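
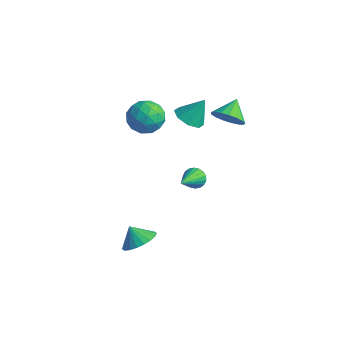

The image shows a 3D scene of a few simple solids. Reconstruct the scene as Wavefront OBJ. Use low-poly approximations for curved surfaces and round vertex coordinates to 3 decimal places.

v -2.601 0.298 2.084
v -1.551 0.406 1.694
v -2.129 -1.246 2.926
v -1.079 -1.138 2.536
v -1.467 -0.423 3.313
v -1.759 0.531 2.793
v -1.921 -1.371 1.827
v -2.213 -0.417 1.307
v -1.131 -0.625 1.535
v -0.85 -0.039 2.454
v -2.83 -0.801 2.166
v -2.549 -0.215 3.085
v -2.117 0.487 1.816
v -1.563 -1.327 2.804
v -1.791 -0.907 3.261
v -1.174 -0.844 3.032
v -2.24 0.561 2.461
v -1.623 0.625 2.232
v -1.573 0.137 3.183
v -2.057 -1.465 2.388
v -1.44 -1.401 2.159
v -2.506 0.004 1.588
v -1.889 0.067 1.359
v -2.107 -0.977 1.437
v -1.254 -0.055 1.493
v -0.976 -0.963 1.987
v -1.471 -1.1 1.571
v -1.643 -0.539 1.265
v -1.089 0.289 2.033
v -0.811 -0.618 2.527
v -1.039 -0.198 2.984
v -1.211 0.363 2.678
v -0.842 -0.317 1.939
v -2.869 -0.222 2.093
v -2.591 -1.129 2.587
v -2.469 -1.203 1.942
v -2.641 -0.642 1.636
v -2.704 0.123 2.633
v -2.426 -0.785 3.127
v -2.037 -0.301 3.355
v -2.209 0.26 3.049
v -2.838 -0.523 2.681
v 3.326 -1.754 1.373
v 3.919 -1.639 1.162
v 3.974 -3.326 2.347
v 3.909 -1.493 1.406
v 3.784 -1.398 1.644
v 3.568 -1.373 1.827
v 3.304 -1.424 1.921
v 3.044 -1.54 1.907
v 2.84 -1.698 1.787
v 2.732 -1.868 1.584
v 2.742 -2.014 1.341
v 2.868 -2.11 1.103
v 3.084 -2.134 0.919
v 3.348 -2.083 0.825
v 3.608 -1.967 0.84
v 3.811 -1.809 0.96
v 1.085 -3.582 -4.31
v 1.715 -4.309 -3.941
v 0.435 -3.698 -3.43
v 1.881 -3.952 -3.771
v 1.909 -3.532 -3.695
v 1.795 -3.12 -3.724
v 1.559 -2.788 -3.855
v 1.24 -2.593 -4.065
v 0.894 -2.57 -4.317
v 0.582 -2.721 -4.567
v 0.356 -3.021 -4.774
v 0.257 -3.418 -4.9
v 0.3 -3.843 -4.924
v 0.48 -4.223 -4.842
v 0.764 -4.492 -4.668
v 1.103 -4.604 -4.432
v 1.439 -4.539 -4.175
v -2.563 3.423 -0.4
v -1.912 2.723 -0.237
v -2.097 4.177 0.98
v -1.633 3.282 -0.637
v -1.898 3.924 -0.898
v -2.553 4.273 -0.868
v -3.214 4.123 -0.563
v -3.493 3.564 -0.163
v -3.227 2.922 0.098
v -2.572 2.573 0.068
v 1.542 2.335 2.698
v 2.006 1.958 3.462
v 1.138 3.385 3.462
v 2.325 2.227 3.26
v 2.465 2.522 2.93
v 2.394 2.773 2.546
v 2.127 2.924 2.197
v 1.727 2.94 1.963
v 1.284 2.818 1.897
v 0.9 2.584 2.015
v 0.663 2.294 2.289
v 0.628 2.013 2.657
v 0.802 1.806 3.034
v 1.146 1.72 3.335
v 1.58 1.774 3.489
f 1 38 17
f 38 12 41
f 17 41 6
f 38 41 17
f 1 17 13
f 17 6 18
f 13 18 2
f 17 18 13
f 1 13 22
f 13 2 23
f 22 23 8
f 13 23 22
f 1 22 34
f 22 8 37
f 34 37 11
f 22 37 34
f 1 34 38
f 34 11 42
f 38 42 12
f 34 42 38
f 2 18 29
f 18 6 32
f 29 32 10
f 18 32 29
f 6 41 19
f 41 12 40
f 19 40 5
f 41 40 19
f 12 42 39
f 42 11 35
f 39 35 3
f 42 35 39
f 11 37 36
f 37 8 24
f 36 24 7
f 37 24 36
f 8 23 28
f 23 2 25
f 28 25 9
f 23 25 28
f 4 30 16
f 30 10 31
f 16 31 5
f 30 31 16
f 4 16 14
f 16 5 15
f 14 15 3
f 16 15 14
f 4 14 21
f 14 3 20
f 21 20 7
f 14 20 21
f 4 21 26
f 21 7 27
f 26 27 9
f 21 27 26
f 4 26 30
f 26 9 33
f 30 33 10
f 26 33 30
f 5 31 19
f 31 10 32
f 19 32 6
f 31 32 19
f 3 15 39
f 15 5 40
f 39 40 12
f 15 40 39
f 7 20 36
f 20 3 35
f 36 35 11
f 20 35 36
f 9 27 28
f 27 7 24
f 28 24 8
f 27 24 28
f 10 33 29
f 33 9 25
f 29 25 2
f 33 25 29
f 44 43 46
f 44 46 45
f 46 43 47
f 46 47 45
f 47 43 48
f 47 48 45
f 48 43 49
f 48 49 45
f 49 43 50
f 49 50 45
f 50 43 51
f 50 51 45
f 51 43 52
f 51 52 45
f 52 43 53
f 52 53 45
f 53 43 54
f 53 54 45
f 54 43 55
f 54 55 45
f 55 43 56
f 55 56 45
f 56 43 57
f 56 57 45
f 57 43 58
f 57 58 45
f 58 43 44
f 58 44 45
f 60 59 62
f 60 62 61
f 62 59 63
f 62 63 61
f 63 59 64
f 63 64 61
f 64 59 65
f 64 65 61
f 65 59 66
f 65 66 61
f 66 59 67
f 66 67 61
f 67 59 68
f 67 68 61
f 68 59 69
f 68 69 61
f 69 59 70
f 69 70 61
f 70 59 71
f 70 71 61
f 71 59 72
f 71 72 61
f 72 59 73
f 72 73 61
f 73 59 74
f 73 74 61
f 74 59 75
f 74 75 61
f 75 59 60
f 75 60 61
f 77 76 79
f 77 79 78
f 79 76 80
f 79 80 78
f 80 76 81
f 80 81 78
f 81 76 82
f 81 82 78
f 82 76 83
f 82 83 78
f 83 76 84
f 83 84 78
f 84 76 85
f 84 85 78
f 85 76 77
f 85 77 78
f 87 86 89
f 87 89 88
f 89 86 90
f 89 90 88
f 90 86 91
f 90 91 88
f 91 86 92
f 91 92 88
f 92 86 93
f 92 93 88
f 93 86 94
f 93 94 88
f 94 86 95
f 94 95 88
f 95 86 96
f 95 96 88
f 96 86 97
f 96 97 88
f 97 86 98
f 97 98 88
f 98 86 99
f 98 99 88
f 99 86 100
f 99 100 88
f 100 86 87
f 100 87 88



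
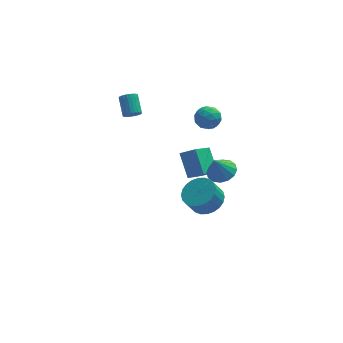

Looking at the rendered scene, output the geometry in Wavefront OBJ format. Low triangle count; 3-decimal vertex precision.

v 0.086 1.247 3.023
v 0.747 1.65 2.822
v 0.813 0.31 3.538
v 1.474 0.713 3.337
v 0.992 0.994 3.91
v 0.543 1.574 3.591
v 1.017 0.386 2.769
v 0.568 0.966 2.45
v 1.322 1.118 2.666
v 1.307 1.493 3.371
v 0.253 0.467 2.989
v 0.238 0.842 3.694
v 0.353 1.531 2.877
v 1.207 0.429 3.483
v 0.924 0.595 3.819
v 1.312 0.831 3.701
v 0.233 1.486 3.329
v 0.621 1.723 3.212
v 0.765 1.337 3.851
v 0.939 0.237 3.148
v 1.327 0.474 3.031
v 0.248 1.129 2.659
v 0.636 1.365 2.541
v 0.795 0.623 2.509
v 1.079 1.455 2.667
v 1.506 0.904 2.97
v 1.238 0.712 2.636
v 0.974 1.053 2.449
v 1.07 1.675 3.082
v 1.497 1.125 3.385
v 1.214 1.29 3.721
v 0.95 1.631 3.534
v 1.408 1.363 2.99
v 0.063 0.835 2.975
v 0.49 0.285 3.278
v 0.61 0.329 2.826
v 0.346 0.67 2.639
v 0.054 1.056 3.39
v 0.481 0.505 3.693
v 0.586 0.907 3.911
v 0.322 1.248 3.724
v 0.152 0.597 3.37
v 0.757 0.594 -3.777
v 1.689 0.363 -3.351
v 1.154 0.115 -2.317
v 0.223 0.346 -2.743
v 1.661 0.763 -3.269
v 1.126 0.516 -2.235
v 1.495 1.138 -3.265
v 0.961 0.891 -2.231
v 1.217 1.43 -3.339
v 0.683 1.183 -2.305
v 0.869 1.594 -3.48
v 0.335 1.347 -2.446
v 0.504 1.607 -3.665
v -0.03 1.359 -2.631
v 0.178 1.465 -3.868
v -0.357 1.217 -2.834
v -0.06 1.19 -4.057
v -0.595 0.943 -3.023
v -0.174 0.825 -4.203
v -0.709 0.577 -3.169
v -0.146 0.424 -4.285
v -0.681 0.177 -3.251
v 0.019 0.049 -4.289
v -0.515 -0.198 -3.255
v 0.297 -0.243 -4.215
v -0.237 -0.49 -3.181
v 0.645 -0.407 -4.074
v 0.111 -0.654 -3.04
v 1.01 -0.419 -3.889
v 0.476 -0.667 -2.855
v 1.337 -0.277 -3.686
v 0.802 -0.525 -2.652
v 1.575 -0.003 -3.497
v 1.04 -0.25 -2.463
v -0.712 -2.716 1.482
v 0.1 -2.891 1.902
v -1.027 -1.57 2.568
v -0.216 -1.745 2.988
v 0.216 -1.315 0.272
v 1.027 -1.49 0.692
v -0.1 -0.169 1.358
v 0.712 -0.344 1.778
v 0.948 -3.683 2.817
v 1.714 -3.898 3.052
v 0.512 -3.937 4.003
v 1.688 -3.477 3.133
v 1.463 -3.111 3.128
v 1.1 -2.898 3.04
v 0.697 -2.896 2.892
v 0.361 -3.104 2.724
v 0.182 -3.468 2.581
v 0.209 -3.889 2.5
v 0.434 -4.255 2.505
v 0.797 -4.468 2.593
v 1.2 -4.47 2.741
v 1.536 -4.262 2.909
v -3.133 3.294 1.788
v -2.683 3.157 2.054
v -2.818 4.188 2.817
v -3.267 4.326 2.552
v -2.605 3.28 1.902
v -2.74 4.311 2.665
v -2.607 3.405 1.732
v -2.742 4.436 2.495
v -2.689 3.513 1.571
v -2.824 4.544 2.334
v -2.839 3.588 1.443
v -2.974 4.619 2.206
v -3.033 3.618 1.368
v -3.168 4.65 2.131
v -3.243 3.599 1.357
v -3.378 4.631 2.12
v -3.436 3.534 1.411
v -3.57 4.565 2.174
v -3.582 3.432 1.523
v -3.717 4.463 2.286
v -3.66 3.309 1.675
v -3.795 4.34 2.438
v -3.658 3.184 1.845
v -3.793 4.215 2.608
v -3.576 3.076 2.006
v -3.711 4.107 2.769
v -3.426 3.001 2.134
v -3.561 4.032 2.897
v -3.232 2.97 2.209
v -3.367 4.002 2.972
v -3.022 2.989 2.22
v -3.157 4.021 2.983
v -2.83 3.055 2.166
v -2.964 4.086 2.929
f 1 38 17
f 38 12 41
f 17 41 6
f 38 41 17
f 1 17 13
f 17 6 18
f 13 18 2
f 17 18 13
f 1 13 22
f 13 2 23
f 22 23 8
f 13 23 22
f 1 22 34
f 22 8 37
f 34 37 11
f 22 37 34
f 1 34 38
f 34 11 42
f 38 42 12
f 34 42 38
f 2 18 29
f 18 6 32
f 29 32 10
f 18 32 29
f 6 41 19
f 41 12 40
f 19 40 5
f 41 40 19
f 12 42 39
f 42 11 35
f 39 35 3
f 42 35 39
f 11 37 36
f 37 8 24
f 36 24 7
f 37 24 36
f 8 23 28
f 23 2 25
f 28 25 9
f 23 25 28
f 4 30 16
f 30 10 31
f 16 31 5
f 30 31 16
f 4 16 14
f 16 5 15
f 14 15 3
f 16 15 14
f 4 14 21
f 14 3 20
f 21 20 7
f 14 20 21
f 4 21 26
f 21 7 27
f 26 27 9
f 21 27 26
f 4 26 30
f 26 9 33
f 30 33 10
f 26 33 30
f 5 31 19
f 31 10 32
f 19 32 6
f 31 32 19
f 3 15 39
f 15 5 40
f 39 40 12
f 15 40 39
f 7 20 36
f 20 3 35
f 36 35 11
f 20 35 36
f 9 27 28
f 27 7 24
f 28 24 8
f 27 24 28
f 10 33 29
f 33 9 25
f 29 25 2
f 33 25 29
f 44 43 47
f 44 47 45
f 45 47 48
f 45 48 46
f 47 43 49
f 47 49 48
f 48 49 50
f 48 50 46
f 49 43 51
f 49 51 50
f 50 51 52
f 50 52 46
f 51 43 53
f 51 53 52
f 52 53 54
f 52 54 46
f 53 43 55
f 53 55 54
f 54 55 56
f 54 56 46
f 55 43 57
f 55 57 56
f 56 57 58
f 56 58 46
f 57 43 59
f 57 59 58
f 58 59 60
f 58 60 46
f 59 43 61
f 59 61 60
f 60 61 62
f 60 62 46
f 61 43 63
f 61 63 62
f 62 63 64
f 62 64 46
f 63 43 65
f 63 65 64
f 64 65 66
f 64 66 46
f 65 43 67
f 65 67 66
f 66 67 68
f 66 68 46
f 67 43 69
f 67 69 68
f 68 69 70
f 68 70 46
f 69 43 71
f 69 71 70
f 70 71 72
f 70 72 46
f 71 43 73
f 71 73 72
f 72 73 74
f 72 74 46
f 73 43 75
f 73 75 74
f 74 75 76
f 74 76 46
f 75 43 44
f 75 44 76
f 76 44 45
f 76 45 46
f 78 80 77
f 81 78 77
f 77 80 79
f 79 81 77
f 78 84 80
f 82 78 81
f 82 84 78
f 80 84 79
f 83 81 79
f 79 84 83
f 83 82 81
f 84 82 83
f 86 85 88
f 86 88 87
f 88 85 89
f 88 89 87
f 89 85 90
f 89 90 87
f 90 85 91
f 90 91 87
f 91 85 92
f 91 92 87
f 92 85 93
f 92 93 87
f 93 85 94
f 93 94 87
f 94 85 95
f 94 95 87
f 95 85 96
f 95 96 87
f 96 85 97
f 96 97 87
f 97 85 98
f 97 98 87
f 98 85 86
f 98 86 87
f 100 99 103
f 100 103 101
f 101 103 104
f 101 104 102
f 103 99 105
f 103 105 104
f 104 105 106
f 104 106 102
f 105 99 107
f 105 107 106
f 106 107 108
f 106 108 102
f 107 99 109
f 107 109 108
f 108 109 110
f 108 110 102
f 109 99 111
f 109 111 110
f 110 111 112
f 110 112 102
f 111 99 113
f 111 113 112
f 112 113 114
f 112 114 102
f 113 99 115
f 113 115 114
f 114 115 116
f 114 116 102
f 115 99 117
f 115 117 116
f 116 117 118
f 116 118 102
f 117 99 119
f 117 119 118
f 118 119 120
f 118 120 102
f 119 99 121
f 119 121 120
f 120 121 122
f 120 122 102
f 121 99 123
f 121 123 122
f 122 123 124
f 122 124 102
f 123 99 125
f 123 125 124
f 124 125 126
f 124 126 102
f 125 99 127
f 125 127 126
f 126 127 128
f 126 128 102
f 127 99 129
f 127 129 128
f 128 129 130
f 128 130 102
f 129 99 131
f 129 131 130
f 130 131 132
f 130 132 102
f 131 99 100
f 131 100 132
f 132 100 101
f 132 101 102



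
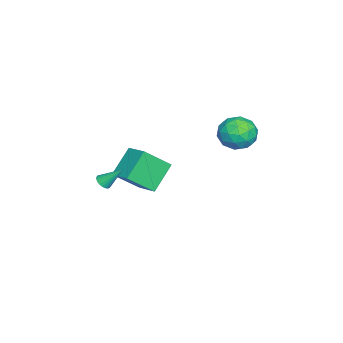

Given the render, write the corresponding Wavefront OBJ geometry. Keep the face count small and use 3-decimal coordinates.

v 3.31 -3.778 -0.337
v 3.589 -4.089 -0.011
v 3.21 -2.682 0.797
v 3.74 -3.981 -0.102
v 3.825 -3.842 -0.229
v 3.832 -3.693 -0.372
v 3.76 -3.557 -0.51
v 3.619 -3.454 -0.622
v 3.431 -3.401 -0.69
v 3.225 -3.405 -0.704
v 3.032 -3.466 -0.663
v 2.881 -3.574 -0.572
v 2.795 -3.713 -0.445
v 2.788 -3.862 -0.302
v 2.861 -3.998 -0.164
v 3.001 -4.101 -0.053
v 3.189 -4.154 0.016
v 3.395 -4.15 0.03
v -3.21 -5.457 -4.173
v -4.702 -4.866 -2.683
v -4.103 -4.063 -5.621
v -5.596 -3.471 -4.131
v -2.144 -4.189 -3.609
v -3.637 -3.597 -2.119
v -3.038 -2.794 -5.057
v -4.53 -2.203 -3.567
v -1.191 3.545 2.617
v -0.146 2.933 2.466
v -2.134 2.207 1.514
v -1.089 1.595 1.363
v -1.625 1.626 2.459
v -1.042 2.453 3.14
v -1.238 2.687 0.84
v -0.655 3.514 1.521
v -0.175 2.403 1.368
v -0.415 1.747 2.368
v -1.865 3.393 1.612
v -2.105 2.737 2.612
v -0.586 3.356 2.638
v -1.694 1.784 1.342
v -2.009 1.802 1.986
v -1.395 1.442 1.897
v -1.112 3.074 3.034
v -0.499 2.715 2.946
v -1.368 1.947 2.941
v -1.781 2.425 1.034
v -1.168 2.066 0.946
v -0.885 3.698 2.083
v -0.271 3.338 1.994
v -0.912 3.193 1.039
v 0.011 2.685 1.904
v -0.543 1.899 1.256
v -0.63 2.54 0.948
v -0.288 3.026 1.349
v -0.13 2.3 2.492
v -0.684 1.513 1.844
v -0.999 1.532 2.488
v -0.656 2.018 2.888
v -0.147 1.988 1.847
v -1.596 3.627 2.136
v -2.15 2.84 1.488
v -1.624 3.122 1.092
v -1.281 3.608 1.492
v -1.737 3.241 2.724
v -2.291 2.455 2.076
v -1.992 2.114 2.631
v -1.65 2.6 3.032
v -2.133 3.152 2.133
f 2 1 4
f 2 4 3
f 4 1 5
f 4 5 3
f 5 1 6
f 5 6 3
f 6 1 7
f 6 7 3
f 7 1 8
f 7 8 3
f 8 1 9
f 8 9 3
f 9 1 10
f 9 10 3
f 10 1 11
f 10 11 3
f 11 1 12
f 11 12 3
f 12 1 13
f 12 13 3
f 13 1 14
f 13 14 3
f 14 1 15
f 14 15 3
f 15 1 16
f 15 16 3
f 16 1 17
f 16 17 3
f 17 1 18
f 17 18 3
f 18 1 2
f 18 2 3
f 20 22 19
f 23 20 19
f 19 22 21
f 21 23 19
f 20 26 22
f 24 20 23
f 24 26 20
f 22 26 21
f 25 23 21
f 21 26 25
f 25 24 23
f 26 24 25
f 27 64 43
f 64 38 67
f 43 67 32
f 64 67 43
f 27 43 39
f 43 32 44
f 39 44 28
f 43 44 39
f 27 39 48
f 39 28 49
f 48 49 34
f 39 49 48
f 27 48 60
f 48 34 63
f 60 63 37
f 48 63 60
f 27 60 64
f 60 37 68
f 64 68 38
f 60 68 64
f 28 44 55
f 44 32 58
f 55 58 36
f 44 58 55
f 32 67 45
f 67 38 66
f 45 66 31
f 67 66 45
f 38 68 65
f 68 37 61
f 65 61 29
f 68 61 65
f 37 63 62
f 63 34 50
f 62 50 33
f 63 50 62
f 34 49 54
f 49 28 51
f 54 51 35
f 49 51 54
f 30 56 42
f 56 36 57
f 42 57 31
f 56 57 42
f 30 42 40
f 42 31 41
f 40 41 29
f 42 41 40
f 30 40 47
f 40 29 46
f 47 46 33
f 40 46 47
f 30 47 52
f 47 33 53
f 52 53 35
f 47 53 52
f 30 52 56
f 52 35 59
f 56 59 36
f 52 59 56
f 31 57 45
f 57 36 58
f 45 58 32
f 57 58 45
f 29 41 65
f 41 31 66
f 65 66 38
f 41 66 65
f 33 46 62
f 46 29 61
f 62 61 37
f 46 61 62
f 35 53 54
f 53 33 50
f 54 50 34
f 53 50 54
f 36 59 55
f 59 35 51
f 55 51 28
f 59 51 55



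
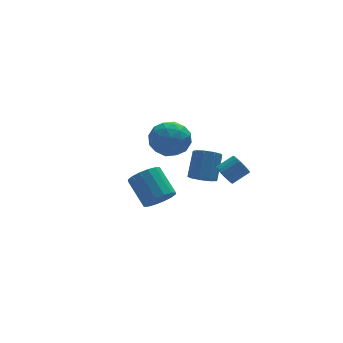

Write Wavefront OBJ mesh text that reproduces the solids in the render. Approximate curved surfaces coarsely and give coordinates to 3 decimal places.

v -1.275 -2.675 -2.063
v -0.468 -2.807 -1.619
v -0.858 -1.418 -0.494
v -1.665 -1.285 -0.937
v -0.367 -2.494 -1.971
v -0.757 -1.105 -0.845
v -0.509 -2.23 -2.347
v -0.9 -0.84 -1.222
v -0.857 -2.084 -2.647
v -1.247 -0.695 -1.521
v -1.316 -2.097 -2.79
v -1.706 -0.708 -1.665
v -1.764 -2.265 -2.739
v -2.155 -0.875 -1.613
v -2.082 -2.542 -2.506
v -2.472 -1.153 -1.381
v -2.183 -2.855 -2.155
v -2.573 -1.466 -1.029
v -2.04 -3.12 -1.778
v -2.431 -1.73 -0.653
v -1.693 -3.265 -1.479
v -2.083 -1.876 -0.353
v -1.234 -3.252 -1.335
v -1.624 -1.863 -0.21
v -0.785 -3.085 -1.387
v -1.176 -1.695 -0.261
v 1.998 -3.123 -0.66
v 2.31 -2.994 -1.238
v 3.295 -2.867 -0.679
v 2.982 -2.997 -0.1
v 2.237 -2.754 -1.165
v 3.222 -2.627 -0.605
v 2.128 -2.57 -1.014
v 3.113 -2.443 -0.454
v 1.999 -2.47 -0.81
v 2.984 -2.344 -0.25
v 1.869 -2.47 -0.583
v 2.854 -2.344 -0.023
v 1.76 -2.57 -0.367
v 2.745 -2.443 0.193
v 1.686 -2.753 -0.196
v 2.671 -2.627 0.364
v 1.66 -2.993 -0.096
v 2.645 -2.867 0.464
v 1.685 -3.253 -0.081
v 2.67 -3.126 0.478
v 1.758 -3.493 -0.155
v 2.743 -3.366 0.405
v 1.867 -3.677 -0.306
v 2.852 -3.55 0.254
v 1.996 -3.776 -0.51
v 2.981 -3.65 0.05
v 2.126 -3.776 -0.737
v 3.111 -3.65 -0.177
v 2.235 -3.677 -0.953
v 3.22 -3.55 -0.393
v 2.309 -3.493 -1.124
v 3.294 -3.367 -0.564
v 2.335 -3.253 -1.224
v 3.32 -3.127 -0.664
v 0.808 4.54 -1.272
v 2.004 4.809 -1.521
v 0.956 2.851 -2.379
v 2.152 3.12 -2.628
v 1.813 2.794 -1.469
v 1.722 3.837 -0.785
v 1.238 3.823 -3.115
v 1.147 4.866 -2.431
v 2.27 4.365 -2.661
v 2.625 3.73 -1.643
v 0.335 3.93 -2.257
v 0.69 3.295 -1.239
v 1.393 4.823 -1.299
v 1.567 2.837 -2.601
v 1.368 2.646 -1.919
v 2.071 2.804 -2.066
v 1.227 4.252 -0.866
v 1.93 4.41 -1.013
v 1.818 3.225 -0.982
v 1.03 3.25 -2.887
v 1.733 3.408 -3.034
v 0.889 4.856 -1.834
v 1.592 5.014 -1.981
v 1.142 4.435 -2.918
v 2.252 4.72 -2.116
v 2.34 3.727 -2.767
v 1.802 4.14 -3.053
v 1.749 4.754 -2.651
v 2.461 4.346 -1.518
v 2.548 3.354 -2.169
v 2.349 3.162 -1.487
v 2.295 3.775 -1.085
v 2.618 4.086 -2.188
v 0.412 4.306 -1.731
v 0.499 3.314 -2.382
v 0.665 3.885 -2.815
v 0.611 4.498 -2.413
v 0.62 3.933 -1.133
v 0.708 2.94 -1.784
v 1.211 2.906 -1.249
v 1.158 3.52 -0.847
v 0.342 3.574 -1.712
v 2.604 1.727 -4.072
v 3.185 2.01 -4.577
v 3.837 2.996 -3.273
v 3.256 2.713 -2.768
v 2.732 2.341 -4.6
v 3.384 3.327 -3.296
v 2.22 2.384 -4.377
v 2.872 3.37 -3.073
v 1.887 2.12 -4.011
v 2.539 3.106 -2.707
v 1.89 1.672 -3.673
v 2.542 2.658 -2.369
v 2.227 1.25 -3.522
v 2.879 2.236 -2.218
v 2.74 1.051 -3.629
v 3.392 2.037 -2.325
v 3.19 1.168 -3.943
v 3.842 2.154 -2.639
v 3.366 1.547 -4.317
v 4.018 2.533 -3.013
f 2 1 5
f 2 5 3
f 3 5 6
f 3 6 4
f 5 1 7
f 5 7 6
f 6 7 8
f 6 8 4
f 7 1 9
f 7 9 8
f 8 9 10
f 8 10 4
f 9 1 11
f 9 11 10
f 10 11 12
f 10 12 4
f 11 1 13
f 11 13 12
f 12 13 14
f 12 14 4
f 13 1 15
f 13 15 14
f 14 15 16
f 14 16 4
f 15 1 17
f 15 17 16
f 16 17 18
f 16 18 4
f 17 1 19
f 17 19 18
f 18 19 20
f 18 20 4
f 19 1 21
f 19 21 20
f 20 21 22
f 20 22 4
f 21 1 23
f 21 23 22
f 22 23 24
f 22 24 4
f 23 1 25
f 23 25 24
f 24 25 26
f 24 26 4
f 25 1 2
f 25 2 26
f 26 2 3
f 26 3 4
f 28 27 31
f 28 31 29
f 29 31 32
f 29 32 30
f 31 27 33
f 31 33 32
f 32 33 34
f 32 34 30
f 33 27 35
f 33 35 34
f 34 35 36
f 34 36 30
f 35 27 37
f 35 37 36
f 36 37 38
f 36 38 30
f 37 27 39
f 37 39 38
f 38 39 40
f 38 40 30
f 39 27 41
f 39 41 40
f 40 41 42
f 40 42 30
f 41 27 43
f 41 43 42
f 42 43 44
f 42 44 30
f 43 27 45
f 43 45 44
f 44 45 46
f 44 46 30
f 45 27 47
f 45 47 46
f 46 47 48
f 46 48 30
f 47 27 49
f 47 49 48
f 48 49 50
f 48 50 30
f 49 27 51
f 49 51 50
f 50 51 52
f 50 52 30
f 51 27 53
f 51 53 52
f 52 53 54
f 52 54 30
f 53 27 55
f 53 55 54
f 54 55 56
f 54 56 30
f 55 27 57
f 55 57 56
f 56 57 58
f 56 58 30
f 57 27 59
f 57 59 58
f 58 59 60
f 58 60 30
f 59 27 28
f 59 28 60
f 60 28 29
f 60 29 30
f 61 98 77
f 98 72 101
f 77 101 66
f 98 101 77
f 61 77 73
f 77 66 78
f 73 78 62
f 77 78 73
f 61 73 82
f 73 62 83
f 82 83 68
f 73 83 82
f 61 82 94
f 82 68 97
f 94 97 71
f 82 97 94
f 61 94 98
f 94 71 102
f 98 102 72
f 94 102 98
f 62 78 89
f 78 66 92
f 89 92 70
f 78 92 89
f 66 101 79
f 101 72 100
f 79 100 65
f 101 100 79
f 72 102 99
f 102 71 95
f 99 95 63
f 102 95 99
f 71 97 96
f 97 68 84
f 96 84 67
f 97 84 96
f 68 83 88
f 83 62 85
f 88 85 69
f 83 85 88
f 64 90 76
f 90 70 91
f 76 91 65
f 90 91 76
f 64 76 74
f 76 65 75
f 74 75 63
f 76 75 74
f 64 74 81
f 74 63 80
f 81 80 67
f 74 80 81
f 64 81 86
f 81 67 87
f 86 87 69
f 81 87 86
f 64 86 90
f 86 69 93
f 90 93 70
f 86 93 90
f 65 91 79
f 91 70 92
f 79 92 66
f 91 92 79
f 63 75 99
f 75 65 100
f 99 100 72
f 75 100 99
f 67 80 96
f 80 63 95
f 96 95 71
f 80 95 96
f 69 87 88
f 87 67 84
f 88 84 68
f 87 84 88
f 70 93 89
f 93 69 85
f 89 85 62
f 93 85 89
f 104 103 107
f 104 107 105
f 105 107 108
f 105 108 106
f 107 103 109
f 107 109 108
f 108 109 110
f 108 110 106
f 109 103 111
f 109 111 110
f 110 111 112
f 110 112 106
f 111 103 113
f 111 113 112
f 112 113 114
f 112 114 106
f 113 103 115
f 113 115 114
f 114 115 116
f 114 116 106
f 115 103 117
f 115 117 116
f 116 117 118
f 116 118 106
f 117 103 119
f 117 119 118
f 118 119 120
f 118 120 106
f 119 103 121
f 119 121 120
f 120 121 122
f 120 122 106
f 121 103 104
f 121 104 122
f 122 104 105
f 122 105 106



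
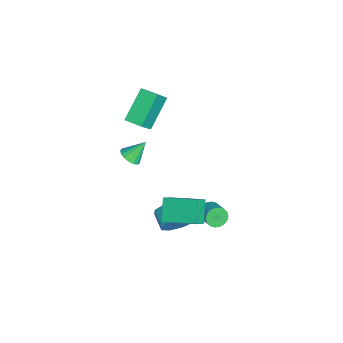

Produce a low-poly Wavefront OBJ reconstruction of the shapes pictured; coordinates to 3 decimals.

v -2.209 -2.783 0.145
v -3.602 -1.953 1.51
v -1.685 -1.896 0.14
v -3.078 -1.066 1.506
v -1.402 -3.254 1.254
v -2.795 -2.424 2.62
v -0.878 -2.367 1.25
v -2.271 -1.537 2.615
v 2.991 -2.779 2.805
v 3.567 -2.841 3.026
v 2.709 -2.001 3.755
v 3.586 -2.609 2.842
v 3.469 -2.416 2.649
v 3.242 -2.307 2.492
v 2.958 -2.305 2.407
v 2.681 -2.413 2.413
v 2.476 -2.604 2.508
v 2.388 -2.836 2.672
v 2.439 -3.054 2.866
v 2.616 -3.21 3.047
v 2.879 -3.267 3.171
v 3.168 -3.212 3.212
v 3.416 -3.058 3.16
v 2.282 -0.276 -3.902
v 2.839 -0.744 -3.077
v 1.915 -1.132 -2.673
v 1.358 -0.664 -3.498
v 2.63 -0.047 -2.884
v 1.707 -0.436 -2.48
v 2.259 0.542 -3.167
v 1.335 0.154 -2.764
v 1.898 0.749 -3.794
v 0.974 0.361 -3.391
v 1.717 0.477 -4.471
v 0.793 0.088 -4.068
v 1.8 -0.148 -4.882
v 0.876 -0.537 -4.479
v 2.109 -0.833 -4.834
v 1.185 -1.221 -4.431
v 2.498 -1.257 -4.35
v 1.575 -1.645 -3.947
v 2.787 -1.222 -3.656
v 1.863 -1.61 -3.252
v 2.903 -0.741 -0.874
v 3.472 -1.132 -0.235
v 3.492 1.004 -0.33
v 4.06 0.613 0.308
v 3.94 -0.793 -1.828
v 4.508 -1.184 -1.19
v 4.528 0.952 -1.285
v 5.097 0.561 -0.646
v 1.28 1.245 -4.005
v 1.617 1.138 -4.526
v 2.498 1.528 -4.036
v 2.16 1.635 -3.515
v 1.524 1.4 -4.565
v 2.404 1.789 -4.075
v 1.381 1.63 -4.493
v 2.262 2.02 -4.003
v 1.219 1.785 -4.325
v 2.099 2.174 -3.835
v 1.069 1.832 -4.093
v 1.949 2.222 -3.603
v 0.961 1.764 -3.843
v 1.841 2.153 -3.353
v 0.915 1.592 -3.626
v 1.796 1.982 -3.136
v 0.942 1.352 -3.484
v 1.823 1.742 -2.994
v 1.036 1.091 -3.445
v 1.916 1.48 -2.955
v 1.178 0.86 -3.517
v 2.059 1.25 -3.027
v 1.341 0.706 -3.685
v 2.221 1.095 -3.195
v 1.491 0.658 -3.917
v 2.371 1.048 -3.427
v 1.599 0.727 -4.167
v 2.479 1.116 -3.677
v 1.644 0.898 -4.384
v 2.525 1.288 -3.894
f 2 4 1
f 5 2 1
f 1 4 3
f 3 5 1
f 2 8 4
f 6 2 5
f 6 8 2
f 4 8 3
f 7 5 3
f 3 8 7
f 7 6 5
f 8 6 7
f 10 9 12
f 10 12 11
f 12 9 13
f 12 13 11
f 13 9 14
f 13 14 11
f 14 9 15
f 14 15 11
f 15 9 16
f 15 16 11
f 16 9 17
f 16 17 11
f 17 9 18
f 17 18 11
f 18 9 19
f 18 19 11
f 19 9 20
f 19 20 11
f 20 9 21
f 20 21 11
f 21 9 22
f 21 22 11
f 22 9 23
f 22 23 11
f 23 9 10
f 23 10 11
f 25 24 28
f 25 28 26
f 26 28 29
f 26 29 27
f 28 24 30
f 28 30 29
f 29 30 31
f 29 31 27
f 30 24 32
f 30 32 31
f 31 32 33
f 31 33 27
f 32 24 34
f 32 34 33
f 33 34 35
f 33 35 27
f 34 24 36
f 34 36 35
f 35 36 37
f 35 37 27
f 36 24 38
f 36 38 37
f 37 38 39
f 37 39 27
f 38 24 40
f 38 40 39
f 39 40 41
f 39 41 27
f 40 24 42
f 40 42 41
f 41 42 43
f 41 43 27
f 42 24 25
f 42 25 43
f 43 25 26
f 43 26 27
f 45 47 44
f 48 45 44
f 44 47 46
f 46 48 44
f 45 51 47
f 49 45 48
f 49 51 45
f 47 51 46
f 50 48 46
f 46 51 50
f 50 49 48
f 51 49 50
f 53 52 56
f 53 56 54
f 54 56 57
f 54 57 55
f 56 52 58
f 56 58 57
f 57 58 59
f 57 59 55
f 58 52 60
f 58 60 59
f 59 60 61
f 59 61 55
f 60 52 62
f 60 62 61
f 61 62 63
f 61 63 55
f 62 52 64
f 62 64 63
f 63 64 65
f 63 65 55
f 64 52 66
f 64 66 65
f 65 66 67
f 65 67 55
f 66 52 68
f 66 68 67
f 67 68 69
f 67 69 55
f 68 52 70
f 68 70 69
f 69 70 71
f 69 71 55
f 70 52 72
f 70 72 71
f 71 72 73
f 71 73 55
f 72 52 74
f 72 74 73
f 73 74 75
f 73 75 55
f 74 52 76
f 74 76 75
f 75 76 77
f 75 77 55
f 76 52 78
f 76 78 77
f 77 78 79
f 77 79 55
f 78 52 80
f 78 80 79
f 79 80 81
f 79 81 55
f 80 52 53
f 80 53 81
f 81 53 54
f 81 54 55



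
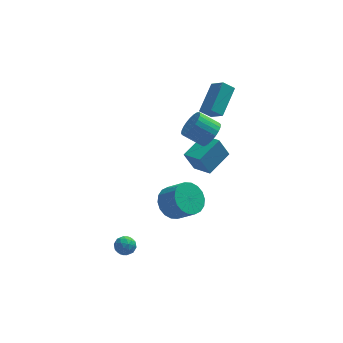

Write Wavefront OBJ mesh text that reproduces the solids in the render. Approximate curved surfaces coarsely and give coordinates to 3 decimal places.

v 1.298 0.476 2.615
v 1.836 0.653 3.288
v 0.741 0.981 4.078
v 0.202 0.804 3.405
v 1.818 0.96 3.135
v 0.722 1.287 3.925
v 1.72 1.193 2.903
v 0.624 1.52 3.693
v 1.558 1.317 2.626
v 0.462 1.645 3.417
v 1.356 1.313 2.349
v 0.261 1.641 3.139
v 1.146 1.182 2.111
v 0.05 1.509 2.902
v 0.958 0.943 1.951
v -0.137 1.271 2.741
v 0.822 0.633 1.891
v -0.273 0.961 2.681
v 0.759 0.299 1.942
v -0.336 0.627 2.732
v 0.778 -0.007 2.095
v -0.318 0.32 2.885
v 0.876 -0.24 2.327
v -0.22 0.087 3.117
v 1.038 -0.365 2.603
v -0.058 -0.037 3.394
v 1.239 -0.361 2.881
v 0.144 -0.033 3.671
v 1.45 -0.229 3.118
v 0.354 0.098 3.909
v 1.637 0.009 3.279
v 0.542 0.337 4.069
v 1.773 0.319 3.339
v 0.678 0.647 4.129
v 0.642 2.792 -2.463
v 0.048 2.804 -1.162
v 1.882 3.987 -1.908
v 1.289 3.999 -0.607
v 1.431 1.801 -2.093
v 0.838 1.813 -0.792
v 2.672 2.996 -1.538
v 2.078 3.008 -0.237
v 0.978 3.415 2.13
v 1.535 2.635 2.853
v 1.857 4.988 3.148
v 2.414 4.209 3.871
v 1.646 3.391 1.589
v 2.203 2.612 2.312
v 2.525 4.965 2.607
v 3.082 4.185 3.33
v -1.141 -2.664 -0.235
v -0.61 -3.114 -1.008
v 0.232 -3.786 -0.037
v -0.299 -3.336 0.735
v -0.376 -2.721 -0.938
v 0.466 -3.393 0.033
v -0.294 -2.316 -0.729
v 0.548 -2.988 0.242
v -0.38 -1.98 -0.422
v 0.462 -2.652 0.549
v -0.616 -1.78 -0.078
v 0.225 -2.452 0.892
v -0.957 -1.755 0.234
v -0.115 -2.426 1.205
v -1.334 -1.91 0.454
v -0.492 -2.581 1.425
v -1.672 -2.214 0.537
v -0.83 -2.886 1.508
v -1.906 -2.607 0.467
v -1.064 -3.279 1.438
v -1.988 -3.012 0.258
v -1.146 -3.684 1.229
v -1.902 -3.348 -0.049
v -1.06 -4.02 0.922
v -1.665 -3.548 -0.392
v -0.824 -4.22 0.578
v -1.325 -3.574 -0.705
v -0.483 -4.245 0.266
v -0.948 -3.419 -0.925
v -0.106 -4.09 0.046
v -4.129 -2.943 -3.938
v -3.661 -2.52 -3.775
v -3.879 -3.54 -3.105
v -3.411 -3.117 -2.942
v -4.038 -2.947 -2.887
v -4.192 -2.578 -3.401
v -3.348 -3.482 -3.479
v -3.502 -3.113 -3.993
v -3.178 -2.853 -3.491
v -3.604 -2.522 -3.125
v -3.936 -3.538 -3.755
v -4.362 -3.207 -3.389
v -3.917 -2.679 -3.929
v -3.623 -3.381 -2.951
v -3.991 -3.281 -2.918
v -3.716 -3.032 -2.822
v -4.229 -2.713 -3.71
v -3.954 -2.464 -3.614
v -4.176 -2.715 -3.092
v -3.586 -3.596 -3.266
v -3.311 -3.347 -3.17
v -3.824 -3.028 -4.058
v -3.549 -2.779 -3.962
v -3.364 -3.345 -3.788
v -3.358 -2.626 -3.667
v -3.211 -2.977 -3.177
v -3.174 -3.192 -3.492
v -3.265 -2.975 -3.795
v -3.609 -2.431 -3.452
v -3.462 -2.783 -2.962
v -3.83 -2.683 -2.93
v -3.921 -2.466 -3.232
v -3.325 -2.627 -3.285
v -4.078 -3.277 -3.918
v -3.931 -3.629 -3.428
v -3.619 -3.594 -3.648
v -3.71 -3.377 -3.95
v -4.329 -3.083 -3.703
v -4.182 -3.434 -3.213
v -4.275 -3.085 -3.085
v -4.366 -2.868 -3.388
v -4.215 -3.433 -3.595
f 2 1 5
f 2 5 3
f 3 5 6
f 3 6 4
f 5 1 7
f 5 7 6
f 6 7 8
f 6 8 4
f 7 1 9
f 7 9 8
f 8 9 10
f 8 10 4
f 9 1 11
f 9 11 10
f 10 11 12
f 10 12 4
f 11 1 13
f 11 13 12
f 12 13 14
f 12 14 4
f 13 1 15
f 13 15 14
f 14 15 16
f 14 16 4
f 15 1 17
f 15 17 16
f 16 17 18
f 16 18 4
f 17 1 19
f 17 19 18
f 18 19 20
f 18 20 4
f 19 1 21
f 19 21 20
f 20 21 22
f 20 22 4
f 21 1 23
f 21 23 22
f 22 23 24
f 22 24 4
f 23 1 25
f 23 25 24
f 24 25 26
f 24 26 4
f 25 1 27
f 25 27 26
f 26 27 28
f 26 28 4
f 27 1 29
f 27 29 28
f 28 29 30
f 28 30 4
f 29 1 31
f 29 31 30
f 30 31 32
f 30 32 4
f 31 1 33
f 31 33 32
f 32 33 34
f 32 34 4
f 33 1 2
f 33 2 34
f 34 2 3
f 34 3 4
f 36 38 35
f 39 36 35
f 35 38 37
f 37 39 35
f 36 42 38
f 40 36 39
f 40 42 36
f 38 42 37
f 41 39 37
f 37 42 41
f 41 40 39
f 42 40 41
f 44 46 43
f 47 44 43
f 43 46 45
f 45 47 43
f 44 50 46
f 48 44 47
f 48 50 44
f 46 50 45
f 49 47 45
f 45 50 49
f 49 48 47
f 50 48 49
f 52 51 55
f 52 55 53
f 53 55 56
f 53 56 54
f 55 51 57
f 55 57 56
f 56 57 58
f 56 58 54
f 57 51 59
f 57 59 58
f 58 59 60
f 58 60 54
f 59 51 61
f 59 61 60
f 60 61 62
f 60 62 54
f 61 51 63
f 61 63 62
f 62 63 64
f 62 64 54
f 63 51 65
f 63 65 64
f 64 65 66
f 64 66 54
f 65 51 67
f 65 67 66
f 66 67 68
f 66 68 54
f 67 51 69
f 67 69 68
f 68 69 70
f 68 70 54
f 69 51 71
f 69 71 70
f 70 71 72
f 70 72 54
f 71 51 73
f 71 73 72
f 72 73 74
f 72 74 54
f 73 51 75
f 73 75 74
f 74 75 76
f 74 76 54
f 75 51 77
f 75 77 76
f 76 77 78
f 76 78 54
f 77 51 79
f 77 79 78
f 78 79 80
f 78 80 54
f 79 51 52
f 79 52 80
f 80 52 53
f 80 53 54
f 81 118 97
f 118 92 121
f 97 121 86
f 118 121 97
f 81 97 93
f 97 86 98
f 93 98 82
f 97 98 93
f 81 93 102
f 93 82 103
f 102 103 88
f 93 103 102
f 81 102 114
f 102 88 117
f 114 117 91
f 102 117 114
f 81 114 118
f 114 91 122
f 118 122 92
f 114 122 118
f 82 98 109
f 98 86 112
f 109 112 90
f 98 112 109
f 86 121 99
f 121 92 120
f 99 120 85
f 121 120 99
f 92 122 119
f 122 91 115
f 119 115 83
f 122 115 119
f 91 117 116
f 117 88 104
f 116 104 87
f 117 104 116
f 88 103 108
f 103 82 105
f 108 105 89
f 103 105 108
f 84 110 96
f 110 90 111
f 96 111 85
f 110 111 96
f 84 96 94
f 96 85 95
f 94 95 83
f 96 95 94
f 84 94 101
f 94 83 100
f 101 100 87
f 94 100 101
f 84 101 106
f 101 87 107
f 106 107 89
f 101 107 106
f 84 106 110
f 106 89 113
f 110 113 90
f 106 113 110
f 85 111 99
f 111 90 112
f 99 112 86
f 111 112 99
f 83 95 119
f 95 85 120
f 119 120 92
f 95 120 119
f 87 100 116
f 100 83 115
f 116 115 91
f 100 115 116
f 89 107 108
f 107 87 104
f 108 104 88
f 107 104 108
f 90 113 109
f 113 89 105
f 109 105 82
f 113 105 109



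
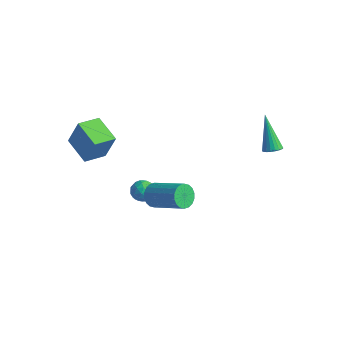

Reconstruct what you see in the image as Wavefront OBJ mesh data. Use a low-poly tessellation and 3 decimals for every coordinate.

v 2.973 3.187 0.626
v 3.336 2.936 0.919
v 1.967 3.773 2.374
v 3.423 3.138 0.901
v 3.432 3.348 0.836
v 3.362 3.531 0.735
v 3.224 3.654 0.614
v 3.043 3.696 0.496
v 2.85 3.651 0.4
v 2.678 3.525 0.343
v 2.557 3.341 0.335
v 2.508 3.13 0.378
v 2.539 2.929 0.463
v 2.646 2.773 0.576
v 2.809 2.689 0.699
v 3 2.69 0.808
v 3.186 2.778 0.886
v -2.73 -0.306 -3.144
v -2.133 -0.011 -3.3
v -2.647 -0.949 -4.04
v -2.05 -0.654 -4.196
v -2.098 -1.06 -3.648
v -2.149 -0.663 -3.095
v -2.631 -0.297 -4.245
v -2.682 0.1 -3.692
v -2.072 -0.006 -3.981
v -1.743 -0.477 -3.612
v -3.037 -0.483 -3.728
v -2.708 -0.954 -3.359
v -2.439 -0.102 -3.143
v -2.341 -0.858 -4.197
v -2.369 -1.097 -3.875
v -2.019 -0.923 -3.967
v -2.448 -0.485 -3.023
v -2.097 -0.312 -3.115
v -2.076 -0.928 -3.319
v -2.683 -0.648 -4.225
v -2.332 -0.475 -4.317
v -2.761 -0.037 -3.373
v -2.411 0.137 -3.465
v -2.704 -0.032 -4.021
v -2.052 0.074 -3.636
v -2.004 -0.304 -4.162
v -2.345 -0.094 -4.191
v -2.375 0.14 -3.866
v -1.859 -0.203 -3.419
v -1.81 -0.581 -3.945
v -1.838 -0.819 -3.623
v -1.868 -0.586 -3.298
v -1.823 -0.2 -3.819
v -2.97 -0.379 -3.395
v -2.921 -0.757 -3.921
v -2.912 -0.374 -4.042
v -2.942 -0.141 -3.717
v -2.776 -0.656 -3.178
v -2.728 -1.034 -3.704
v -2.405 -1.1 -3.474
v -2.435 -0.866 -3.149
v -2.957 -0.76 -3.521
v -3.93 -4.09 2.321
v -3.445 -3.837 3.824
v -3.678 -2.898 2.039
v -3.193 -2.646 3.543
v -2.467 -4.494 1.917
v -1.982 -4.242 3.421
v -2.215 -3.303 1.636
v -1.73 -3.05 3.139
v 0.418 -2.729 -0.225
v 0.765 -2.809 -0.816
v 2.528 -2.631 0.194
v 2.182 -2.551 0.785
v 0.726 -2.505 -0.801
v 2.489 -2.327 0.209
v 0.625 -2.245 -0.671
v 2.389 -2.068 0.339
v 0.484 -2.081 -0.453
v 2.247 -1.904 0.557
v 0.33 -2.045 -0.19
v 2.093 -1.868 0.82
v 0.193 -2.145 0.066
v 1.956 -1.968 1.076
v 0.101 -2.36 0.264
v 1.864 -2.183 1.275
v 0.072 -2.649 0.366
v 1.835 -2.471 1.376
v 0.111 -2.953 0.351
v 1.874 -2.775 1.361
v 0.211 -3.212 0.221
v 1.975 -3.035 1.231
v 0.353 -3.376 0.003
v 2.116 -3.199 1.013
v 0.507 -3.412 -0.26
v 2.27 -3.235 0.75
v 0.644 -3.312 -0.516
v 2.407 -3.135 0.494
v 0.736 -3.097 -0.715
v 2.499 -2.92 0.296
f 2 1 4
f 2 4 3
f 4 1 5
f 4 5 3
f 5 1 6
f 5 6 3
f 6 1 7
f 6 7 3
f 7 1 8
f 7 8 3
f 8 1 9
f 8 9 3
f 9 1 10
f 9 10 3
f 10 1 11
f 10 11 3
f 11 1 12
f 11 12 3
f 12 1 13
f 12 13 3
f 13 1 14
f 13 14 3
f 14 1 15
f 14 15 3
f 15 1 16
f 15 16 3
f 16 1 17
f 16 17 3
f 17 1 2
f 17 2 3
f 18 55 34
f 55 29 58
f 34 58 23
f 55 58 34
f 18 34 30
f 34 23 35
f 30 35 19
f 34 35 30
f 18 30 39
f 30 19 40
f 39 40 25
f 30 40 39
f 18 39 51
f 39 25 54
f 51 54 28
f 39 54 51
f 18 51 55
f 51 28 59
f 55 59 29
f 51 59 55
f 19 35 46
f 35 23 49
f 46 49 27
f 35 49 46
f 23 58 36
f 58 29 57
f 36 57 22
f 58 57 36
f 29 59 56
f 59 28 52
f 56 52 20
f 59 52 56
f 28 54 53
f 54 25 41
f 53 41 24
f 54 41 53
f 25 40 45
f 40 19 42
f 45 42 26
f 40 42 45
f 21 47 33
f 47 27 48
f 33 48 22
f 47 48 33
f 21 33 31
f 33 22 32
f 31 32 20
f 33 32 31
f 21 31 38
f 31 20 37
f 38 37 24
f 31 37 38
f 21 38 43
f 38 24 44
f 43 44 26
f 38 44 43
f 21 43 47
f 43 26 50
f 47 50 27
f 43 50 47
f 22 48 36
f 48 27 49
f 36 49 23
f 48 49 36
f 20 32 56
f 32 22 57
f 56 57 29
f 32 57 56
f 24 37 53
f 37 20 52
f 53 52 28
f 37 52 53
f 26 44 45
f 44 24 41
f 45 41 25
f 44 41 45
f 27 50 46
f 50 26 42
f 46 42 19
f 50 42 46
f 61 63 60
f 64 61 60
f 60 63 62
f 62 64 60
f 61 67 63
f 65 61 64
f 65 67 61
f 63 67 62
f 66 64 62
f 62 67 66
f 66 65 64
f 67 65 66
f 69 68 72
f 69 72 70
f 70 72 73
f 70 73 71
f 72 68 74
f 72 74 73
f 73 74 75
f 73 75 71
f 74 68 76
f 74 76 75
f 75 76 77
f 75 77 71
f 76 68 78
f 76 78 77
f 77 78 79
f 77 79 71
f 78 68 80
f 78 80 79
f 79 80 81
f 79 81 71
f 80 68 82
f 80 82 81
f 81 82 83
f 81 83 71
f 82 68 84
f 82 84 83
f 83 84 85
f 83 85 71
f 84 68 86
f 84 86 85
f 85 86 87
f 85 87 71
f 86 68 88
f 86 88 87
f 87 88 89
f 87 89 71
f 88 68 90
f 88 90 89
f 89 90 91
f 89 91 71
f 90 68 92
f 90 92 91
f 91 92 93
f 91 93 71
f 92 68 94
f 92 94 93
f 93 94 95
f 93 95 71
f 94 68 96
f 94 96 95
f 95 96 97
f 95 97 71
f 96 68 69
f 96 69 97
f 97 69 70
f 97 70 71



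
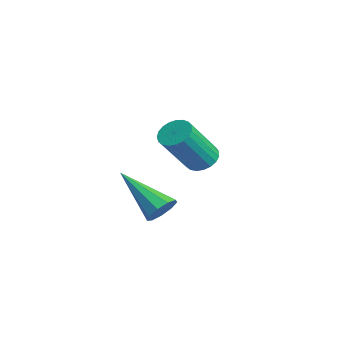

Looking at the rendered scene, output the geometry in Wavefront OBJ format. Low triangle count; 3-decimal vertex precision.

v 0.469 1.301 1.979
v 0.811 1.382 2.478
v -0.949 0.359 3.101
v 0.554 1.707 2.426
v 0.258 1.842 2.165
v 0.06 1.724 1.817
v 0.054 1.408 1.544
v 0.242 1.043 1.475
v 0.537 0.798 1.641
v 0.799 0.788 1.965
v 0.908 1.019 2.295
v -3.846 3.969 1.928
v -3.268 3.852 1.655
v -2.755 2.735 3.22
v -3.334 2.851 3.492
v -3.218 4.076 1.798
v -2.706 2.958 3.363
v -3.277 4.281 1.964
v -2.765 3.163 3.529
v -3.435 4.432 2.124
v -2.922 3.315 3.688
v -3.663 4.503 2.249
v -3.151 3.386 3.814
v -3.923 4.482 2.319
v -3.411 3.364 3.884
v -4.17 4.372 2.321
v -3.658 3.254 3.886
v -4.361 4.192 2.256
v -3.849 3.075 3.82
v -4.463 3.974 2.133
v -3.95 2.856 3.698
v -4.458 3.754 1.975
v -3.946 2.637 3.54
v -4.348 3.572 1.809
v -3.835 2.455 3.374
v -4.15 3.459 1.663
v -3.638 2.341 3.228
v -3.9 3.433 1.563
v -3.388 2.316 3.128
v -3.641 3.5 1.526
v -3.129 2.383 3.091
v -3.418 3.649 1.559
v -2.905 2.531 3.123
f 2 1 4
f 2 4 3
f 4 1 5
f 4 5 3
f 5 1 6
f 5 6 3
f 6 1 7
f 6 7 3
f 7 1 8
f 7 8 3
f 8 1 9
f 8 9 3
f 9 1 10
f 9 10 3
f 10 1 11
f 10 11 3
f 11 1 2
f 11 2 3
f 13 12 16
f 13 16 14
f 14 16 17
f 14 17 15
f 16 12 18
f 16 18 17
f 17 18 19
f 17 19 15
f 18 12 20
f 18 20 19
f 19 20 21
f 19 21 15
f 20 12 22
f 20 22 21
f 21 22 23
f 21 23 15
f 22 12 24
f 22 24 23
f 23 24 25
f 23 25 15
f 24 12 26
f 24 26 25
f 25 26 27
f 25 27 15
f 26 12 28
f 26 28 27
f 27 28 29
f 27 29 15
f 28 12 30
f 28 30 29
f 29 30 31
f 29 31 15
f 30 12 32
f 30 32 31
f 31 32 33
f 31 33 15
f 32 12 34
f 32 34 33
f 33 34 35
f 33 35 15
f 34 12 36
f 34 36 35
f 35 36 37
f 35 37 15
f 36 12 38
f 36 38 37
f 37 38 39
f 37 39 15
f 38 12 40
f 38 40 39
f 39 40 41
f 39 41 15
f 40 12 42
f 40 42 41
f 41 42 43
f 41 43 15
f 42 12 13
f 42 13 43
f 43 13 14
f 43 14 15



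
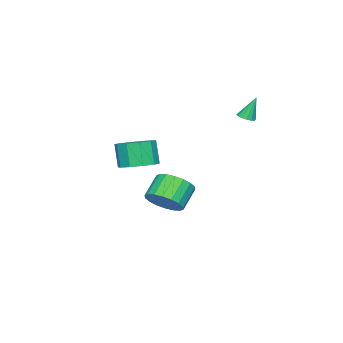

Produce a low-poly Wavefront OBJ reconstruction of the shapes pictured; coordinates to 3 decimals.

v -0.428 -1.779 -3.136
v 0.187 -2.373 -2.443
v -0.957 -2.354 -1.412
v -1.572 -1.761 -2.104
v 0.302 -1.912 -2.324
v -0.842 -1.894 -1.292
v 0.272 -1.426 -2.365
v -0.871 -1.407 -1.334
v 0.104 -1.009 -2.559
v -1.039 -0.99 -1.528
v -0.169 -0.744 -2.867
v -1.313 -0.726 -1.836
v -0.494 -0.685 -3.228
v -1.638 -0.667 -2.197
v -0.806 -0.843 -3.571
v -1.95 -0.824 -2.54
v -1.043 -1.186 -3.828
v -2.187 -1.167 -2.797
v -1.158 -1.646 -3.948
v -2.302 -1.628 -2.916
v -1.129 -2.133 -3.906
v -2.272 -2.114 -2.875
v -0.961 -2.55 -3.712
v -2.104 -2.531 -2.681
v -0.687 -2.814 -3.404
v -1.831 -2.796 -2.373
v -0.362 -2.873 -3.043
v -1.506 -2.855 -2.012
v -0.05 -2.716 -2.7
v -1.194 -2.697 -1.669
v -3.09 1.49 2.684
v -2.657 1.262 2.861
v -3.43 1.89 4.036
v -2.585 1.515 2.804
v -2.648 1.761 2.715
v -2.829 1.935 2.618
v -3.081 1.989 2.539
v -3.335 1.909 2.498
v -3.523 1.717 2.508
v -3.596 1.464 2.565
v -3.533 1.218 2.654
v -3.351 1.045 2.751
v -3.1 0.991 2.83
v -2.846 1.07 2.87
v 3.817 -0.613 1.235
v 4.716 -1.09 1.304
v 4.402 -1.484 2.674
v 3.503 -1.007 2.605
v 4.797 -0.495 1.494
v 4.482 -0.888 2.864
v 4.503 0.056 1.584
v 4.189 -0.338 2.955
v 3.948 0.351 1.542
v 3.633 -0.043 2.912
v 3.342 0.277 1.382
v 3.028 -0.116 2.752
v 2.918 -0.136 1.166
v 2.604 -0.53 2.536
v 2.838 -0.732 0.976
v 2.523 -1.125 2.346
v 3.131 -1.282 0.885
v 2.817 -1.676 2.256
v 3.687 -1.577 0.928
v 3.372 -1.971 2.298
v 4.292 -1.504 1.088
v 3.978 -1.897 2.458
f 2 1 5
f 2 5 3
f 3 5 6
f 3 6 4
f 5 1 7
f 5 7 6
f 6 7 8
f 6 8 4
f 7 1 9
f 7 9 8
f 8 9 10
f 8 10 4
f 9 1 11
f 9 11 10
f 10 11 12
f 10 12 4
f 11 1 13
f 11 13 12
f 12 13 14
f 12 14 4
f 13 1 15
f 13 15 14
f 14 15 16
f 14 16 4
f 15 1 17
f 15 17 16
f 16 17 18
f 16 18 4
f 17 1 19
f 17 19 18
f 18 19 20
f 18 20 4
f 19 1 21
f 19 21 20
f 20 21 22
f 20 22 4
f 21 1 23
f 21 23 22
f 22 23 24
f 22 24 4
f 23 1 25
f 23 25 24
f 24 25 26
f 24 26 4
f 25 1 27
f 25 27 26
f 26 27 28
f 26 28 4
f 27 1 29
f 27 29 28
f 28 29 30
f 28 30 4
f 29 1 2
f 29 2 30
f 30 2 3
f 30 3 4
f 32 31 34
f 32 34 33
f 34 31 35
f 34 35 33
f 35 31 36
f 35 36 33
f 36 31 37
f 36 37 33
f 37 31 38
f 37 38 33
f 38 31 39
f 38 39 33
f 39 31 40
f 39 40 33
f 40 31 41
f 40 41 33
f 41 31 42
f 41 42 33
f 42 31 43
f 42 43 33
f 43 31 44
f 43 44 33
f 44 31 32
f 44 32 33
f 46 45 49
f 46 49 47
f 47 49 50
f 47 50 48
f 49 45 51
f 49 51 50
f 50 51 52
f 50 52 48
f 51 45 53
f 51 53 52
f 52 53 54
f 52 54 48
f 53 45 55
f 53 55 54
f 54 55 56
f 54 56 48
f 55 45 57
f 55 57 56
f 56 57 58
f 56 58 48
f 57 45 59
f 57 59 58
f 58 59 60
f 58 60 48
f 59 45 61
f 59 61 60
f 60 61 62
f 60 62 48
f 61 45 63
f 61 63 62
f 62 63 64
f 62 64 48
f 63 45 65
f 63 65 64
f 64 65 66
f 64 66 48
f 65 45 46
f 65 46 66
f 66 46 47
f 66 47 48



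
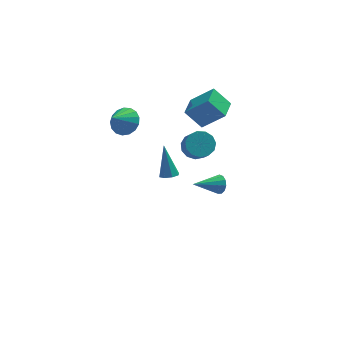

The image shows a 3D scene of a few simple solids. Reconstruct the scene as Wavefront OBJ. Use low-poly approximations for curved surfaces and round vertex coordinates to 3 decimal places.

v 0.289 -1.77 2.302
v 0.681 -1.144 2.816
v 0.803 -2.024 3.793
v 0.411 -2.65 3.278
v 0.183 -1.113 2.907
v 0.306 -1.992 3.884
v -0.281 -1.29 2.806
v -0.159 -2.169 3.783
v -0.565 -1.619 2.544
v -0.442 -2.498 3.521
v -0.577 -1.997 2.206
v -0.455 -2.876 3.183
v -0.315 -2.303 1.898
v -0.192 -3.182 2.875
v 0.139 -2.439 1.718
v 0.262 -3.319 2.695
v 0.641 -2.364 1.724
v 0.763 -3.243 2.701
v 1.03 -2.1 1.912
v 1.153 -2.979 2.889
v 1.185 -1.731 2.225
v 1.307 -2.61 3.202
v 1.054 -1.375 2.561
v 1.177 -2.254 3.538
v 0.941 0.019 2.378
v -0.011 0.483 3.497
v 1.512 1.35 2.313
v 0.56 1.814 3.431
v 2.24 -0.474 3.689
v 1.288 -0.01 4.807
v 2.811 0.857 3.623
v 1.859 1.321 4.742
v -1.544 -3.545 1.491
v -1.203 -3.109 1.287
v -1.696 -2.555 3.349
v -1.642 -3.035 1.212
v -2.024 -3.26 1.3
v -2.124 -3.651 1.501
v -1.885 -3.981 1.696
v -1.446 -4.055 1.771
v -1.065 -3.83 1.683
v -0.964 -3.439 1.482
v -3.484 0.872 2.803
v -2.658 0.615 3.285
v -4.336 0.148 3.877
v -2.775 1.033 3.474
v -3.053 1.414 3.51
v -3.431 1.672 3.384
v -3.821 1.745 3.125
v -4.133 1.619 2.792
v -4.297 1.322 2.462
v -4.275 0.921 2.209
v -4.071 0.509 2.093
v -3.733 0.181 2.14
v -3.338 0.01 2.338
v -2.977 0.037 2.643
v -2.731 0.255 2.985
v 2.275 1.173 -4.367
v 2.597 0.944 -3.789
v 0.545 0.647 -3.613
v 2.51 1.323 -3.725
v 2.348 1.655 -3.864
v 2.163 1.834 -4.163
v 2.014 1.803 -4.527
v 1.948 1.572 -4.84
v 1.986 1.215 -5.003
v 2.115 0.845 -4.964
v 2.296 0.579 -4.735
v 2.47 0.501 -4.39
v 2.582 0.638 -4.037
f 2 1 5
f 2 5 3
f 3 5 6
f 3 6 4
f 5 1 7
f 5 7 6
f 6 7 8
f 6 8 4
f 7 1 9
f 7 9 8
f 8 9 10
f 8 10 4
f 9 1 11
f 9 11 10
f 10 11 12
f 10 12 4
f 11 1 13
f 11 13 12
f 12 13 14
f 12 14 4
f 13 1 15
f 13 15 14
f 14 15 16
f 14 16 4
f 15 1 17
f 15 17 16
f 16 17 18
f 16 18 4
f 17 1 19
f 17 19 18
f 18 19 20
f 18 20 4
f 19 1 21
f 19 21 20
f 20 21 22
f 20 22 4
f 21 1 23
f 21 23 22
f 22 23 24
f 22 24 4
f 23 1 2
f 23 2 24
f 24 2 3
f 24 3 4
f 26 28 25
f 29 26 25
f 25 28 27
f 27 29 25
f 26 32 28
f 30 26 29
f 30 32 26
f 28 32 27
f 31 29 27
f 27 32 31
f 31 30 29
f 32 30 31
f 34 33 36
f 34 36 35
f 36 33 37
f 36 37 35
f 37 33 38
f 37 38 35
f 38 33 39
f 38 39 35
f 39 33 40
f 39 40 35
f 40 33 41
f 40 41 35
f 41 33 42
f 41 42 35
f 42 33 34
f 42 34 35
f 44 43 46
f 44 46 45
f 46 43 47
f 46 47 45
f 47 43 48
f 47 48 45
f 48 43 49
f 48 49 45
f 49 43 50
f 49 50 45
f 50 43 51
f 50 51 45
f 51 43 52
f 51 52 45
f 52 43 53
f 52 53 45
f 53 43 54
f 53 54 45
f 54 43 55
f 54 55 45
f 55 43 56
f 55 56 45
f 56 43 57
f 56 57 45
f 57 43 44
f 57 44 45
f 59 58 61
f 59 61 60
f 61 58 62
f 61 62 60
f 62 58 63
f 62 63 60
f 63 58 64
f 63 64 60
f 64 58 65
f 64 65 60
f 65 58 66
f 65 66 60
f 66 58 67
f 66 67 60
f 67 58 68
f 67 68 60
f 68 58 69
f 68 69 60
f 69 58 70
f 69 70 60
f 70 58 59
f 70 59 60



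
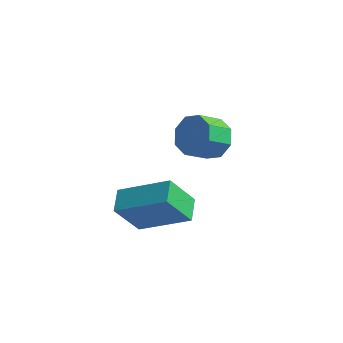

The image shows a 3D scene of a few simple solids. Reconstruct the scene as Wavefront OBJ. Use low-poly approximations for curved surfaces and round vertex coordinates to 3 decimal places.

v -2.911 -1.926 3.733
v -1.284 -1.745 4.678
v -3.096 -1.135 3.901
v -1.47 -0.954 4.846
v -2.27 -1.526 2.554
v -0.644 -1.345 3.499
v -2.456 -0.735 2.722
v -0.829 -0.554 3.667
v -1.325 2.662 3.347
v -0.659 2.372 3.572
v -1.17 1.729 4.257
v -1.835 2.018 4.033
v -0.818 2.835 3.887
v -1.329 2.191 4.572
v -1.274 3.196 3.886
v -1.785 2.552 4.571
v -1.76 3.244 3.569
v -2.271 2.6 4.255
v -1.99 2.951 3.123
v -2.501 2.308 3.808
v -1.831 2.489 2.808
v -2.342 1.845 3.493
v -1.375 2.128 2.809
v -1.886 1.484 3.494
v -0.889 2.08 3.125
v -1.4 1.436 3.811
f 2 4 1
f 5 2 1
f 1 4 3
f 3 5 1
f 2 8 4
f 6 2 5
f 6 8 2
f 4 8 3
f 7 5 3
f 3 8 7
f 7 6 5
f 8 6 7
f 10 9 13
f 10 13 11
f 11 13 14
f 11 14 12
f 13 9 15
f 13 15 14
f 14 15 16
f 14 16 12
f 15 9 17
f 15 17 16
f 16 17 18
f 16 18 12
f 17 9 19
f 17 19 18
f 18 19 20
f 18 20 12
f 19 9 21
f 19 21 20
f 20 21 22
f 20 22 12
f 21 9 23
f 21 23 22
f 22 23 24
f 22 24 12
f 23 9 25
f 23 25 24
f 24 25 26
f 24 26 12
f 25 9 10
f 25 10 26
f 26 10 11
f 26 11 12



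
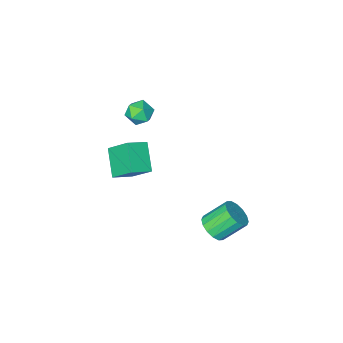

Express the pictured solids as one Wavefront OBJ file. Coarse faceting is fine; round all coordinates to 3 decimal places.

v 2.284 1.928 -3.291
v 2.727 1.519 -2.677
v 1.618 2.004 -1.555
v 1.176 2.412 -2.169
v 2.897 1.931 -2.687
v 1.788 2.415 -1.565
v 2.902 2.341 -2.859
v 1.794 2.826 -1.737
v 2.742 2.641 -3.147
v 1.634 3.126 -2.025
v 2.46 2.75 -3.473
v 1.351 3.234 -2.351
v 2.13 2.638 -3.75
v 1.021 3.123 -2.629
v 1.842 2.336 -3.905
v 0.733 2.821 -2.783
v 1.672 1.925 -3.895
v 0.563 2.409 -2.773
v 1.666 1.514 -3.723
v 0.558 1.999 -2.601
v 1.826 1.214 -3.435
v 0.718 1.699 -2.313
v 2.109 1.106 -3.109
v 1 1.59 -1.987
v 2.439 1.217 -2.831
v 1.33 1.702 -1.71
v 2.873 -3.328 1.668
v 3.308 -2.817 2.157
v 3.332 -4.383 2.363
v 3.767 -3.872 2.852
v 2.937 -3.879 2.892
v 2.654 -3.227 2.463
v 3.986 -3.973 2.057
v 3.703 -3.321 1.628
v 3.996 -3.215 2.398
v 3.348 -3.158 2.914
v 3.292 -4.042 1.606
v 2.644 -3.985 2.122
v 3.644 -3.893 -3.37
v 3.125 -5.248 -2.272
v 3.171 -2.654 -2.066
v 2.652 -4.009 -0.967
v 4.808 -3.951 -2.893
v 4.289 -5.306 -1.794
v 4.335 -2.712 -1.588
v 3.816 -4.067 -0.49
f 2 1 5
f 2 5 3
f 3 5 6
f 3 6 4
f 5 1 7
f 5 7 6
f 6 7 8
f 6 8 4
f 7 1 9
f 7 9 8
f 8 9 10
f 8 10 4
f 9 1 11
f 9 11 10
f 10 11 12
f 10 12 4
f 11 1 13
f 11 13 12
f 12 13 14
f 12 14 4
f 13 1 15
f 13 15 14
f 14 15 16
f 14 16 4
f 15 1 17
f 15 17 16
f 16 17 18
f 16 18 4
f 17 1 19
f 17 19 18
f 18 19 20
f 18 20 4
f 19 1 21
f 19 21 20
f 20 21 22
f 20 22 4
f 21 1 23
f 21 23 22
f 22 23 24
f 22 24 4
f 23 1 25
f 23 25 24
f 24 25 26
f 24 26 4
f 25 1 2
f 25 2 26
f 26 2 3
f 26 3 4
f 27 38 32
f 27 32 28
f 27 28 34
f 27 34 37
f 27 37 38
f 28 32 36
f 32 38 31
f 38 37 29
f 37 34 33
f 34 28 35
f 30 36 31
f 30 31 29
f 30 29 33
f 30 33 35
f 30 35 36
f 31 36 32
f 29 31 38
f 33 29 37
f 35 33 34
f 36 35 28
f 40 42 39
f 43 40 39
f 39 42 41
f 41 43 39
f 40 46 42
f 44 40 43
f 44 46 40
f 42 46 41
f 45 43 41
f 41 46 45
f 45 44 43
f 46 44 45



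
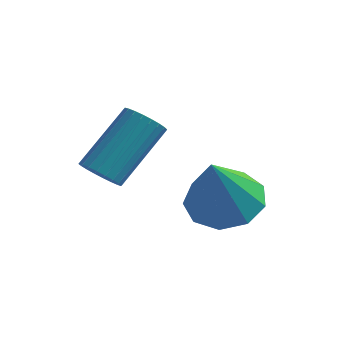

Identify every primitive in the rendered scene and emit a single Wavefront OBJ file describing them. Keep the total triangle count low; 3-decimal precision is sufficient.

v 3.521 3.444 -1.702
v 4.352 2.848 -2.017
v 3.519 2.456 0.162
v 4.591 3.46 -1.693
v 4.329 4.064 -1.373
v 3.689 4.378 -1.207
v 2.97 4.255 -1.273
v 2.509 3.753 -1.539
v 2.522 3.106 -1.882
v 3.001 2.618 -2.141
v 3.724 2.516 -2.194
v 1.052 1.357 -0.142
v 1.637 1.321 -0.373
v 2.253 2.727 0.971
v 1.668 2.763 1.202
v 1.541 1.498 -0.514
v 2.157 2.904 0.83
v 1.37 1.654 -0.598
v 1.986 3.059 0.746
v 1.151 1.764 -0.613
v 1.767 3.17 0.731
v 0.917 1.812 -0.556
v 1.533 3.218 0.788
v 0.703 1.791 -0.436
v 1.319 3.197 0.908
v 0.543 1.704 -0.272
v 1.158 3.11 1.073
v 0.46 1.564 -0.087
v 1.076 2.97 1.257
v 0.467 1.393 0.089
v 1.083 2.799 1.433
v 0.563 1.216 0.23
v 1.179 2.622 1.574
v 0.734 1.061 0.314
v 1.35 2.466 1.658
v 0.953 0.95 0.329
v 1.569 2.356 1.673
v 1.187 0.902 0.272
v 1.803 2.308 1.616
v 1.401 0.923 0.152
v 2.017 2.329 1.496
v 1.562 1.01 -0.013
v 2.177 2.416 1.332
v 1.644 1.15 -0.197
v 2.26 2.556 1.147
f 2 1 4
f 2 4 3
f 4 1 5
f 4 5 3
f 5 1 6
f 5 6 3
f 6 1 7
f 6 7 3
f 7 1 8
f 7 8 3
f 8 1 9
f 8 9 3
f 9 1 10
f 9 10 3
f 10 1 11
f 10 11 3
f 11 1 2
f 11 2 3
f 13 12 16
f 13 16 14
f 14 16 17
f 14 17 15
f 16 12 18
f 16 18 17
f 17 18 19
f 17 19 15
f 18 12 20
f 18 20 19
f 19 20 21
f 19 21 15
f 20 12 22
f 20 22 21
f 21 22 23
f 21 23 15
f 22 12 24
f 22 24 23
f 23 24 25
f 23 25 15
f 24 12 26
f 24 26 25
f 25 26 27
f 25 27 15
f 26 12 28
f 26 28 27
f 27 28 29
f 27 29 15
f 28 12 30
f 28 30 29
f 29 30 31
f 29 31 15
f 30 12 32
f 30 32 31
f 31 32 33
f 31 33 15
f 32 12 34
f 32 34 33
f 33 34 35
f 33 35 15
f 34 12 36
f 34 36 35
f 35 36 37
f 35 37 15
f 36 12 38
f 36 38 37
f 37 38 39
f 37 39 15
f 38 12 40
f 38 40 39
f 39 40 41
f 39 41 15
f 40 12 42
f 40 42 41
f 41 42 43
f 41 43 15
f 42 12 44
f 42 44 43
f 43 44 45
f 43 45 15
f 44 12 13
f 44 13 45
f 45 13 14
f 45 14 15



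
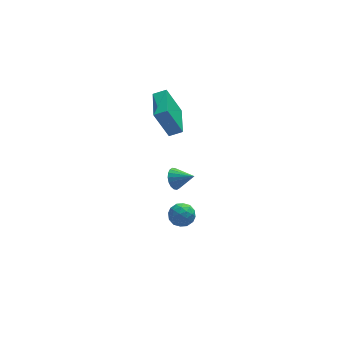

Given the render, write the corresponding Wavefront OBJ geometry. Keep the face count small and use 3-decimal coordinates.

v 3.523 2.323 -0.017
v 2.749 2.568 1.767
v 3.947 4.275 -0.101
v 3.173 4.52 1.683
v 4.247 2.18 0.317
v 3.473 2.425 2.101
v 4.671 4.132 0.233
v 3.897 4.377 2.017
v 3.529 1.066 -2.589
v 3.973 1.307 -3.059
v 4.451 0.494 -2.011
v 3.975 1.527 -2.845
v 3.888 1.655 -2.58
v 3.73 1.667 -2.316
v 3.532 1.56 -2.107
v 3.334 1.355 -1.994
v 3.174 1.092 -1.998
v 3.085 0.825 -2.12
v 3.083 0.605 -2.334
v 3.17 0.477 -2.599
v 3.328 0.465 -2.862
v 3.525 0.572 -3.071
v 3.724 0.777 -3.185
v 3.883 1.039 -3.181
v 2.764 -2.831 -0.754
v 3.251 -3.247 -0.37
v 2.249 -3.833 -1.19
v 2.736 -4.249 -0.806
v 2.212 -3.86 -0.444
v 2.53 -3.24 -0.175
v 2.97 -3.84 -1.385
v 3.288 -3.22 -1.116
v 3.378 -3.871 -0.761
v 2.91 -3.883 -0.179
v 2.59 -3.197 -1.381
v 2.122 -3.209 -0.799
v 3.053 -2.951 -0.524
v 2.447 -4.129 -1.036
v 2.14 -3.9 -0.823
v 2.426 -4.145 -0.598
v 2.629 -2.947 -0.409
v 2.915 -3.192 -0.184
v 2.305 -3.552 -0.227
v 2.585 -3.888 -1.376
v 2.871 -4.133 -1.151
v 3.074 -2.935 -0.962
v 3.36 -3.18 -0.737
v 3.195 -3.528 -1.333
v 3.413 -3.562 -0.528
v 3.111 -4.151 -0.784
v 3.248 -3.911 -1.124
v 3.435 -3.547 -0.966
v 3.138 -3.57 -0.186
v 2.836 -4.159 -0.442
v 2.528 -3.93 -0.23
v 2.715 -3.566 -0.071
v 3.213 -3.936 -0.416
v 2.664 -2.921 -1.118
v 2.362 -3.51 -1.374
v 2.785 -3.514 -1.489
v 2.972 -3.15 -1.33
v 2.389 -2.929 -0.776
v 2.087 -3.518 -1.032
v 2.065 -3.533 -0.594
v 2.252 -3.169 -0.436
v 2.287 -3.144 -1.144
f 2 4 1
f 5 2 1
f 1 4 3
f 3 5 1
f 2 8 4
f 6 2 5
f 6 8 2
f 4 8 3
f 7 5 3
f 3 8 7
f 7 6 5
f 8 6 7
f 10 9 12
f 10 12 11
f 12 9 13
f 12 13 11
f 13 9 14
f 13 14 11
f 14 9 15
f 14 15 11
f 15 9 16
f 15 16 11
f 16 9 17
f 16 17 11
f 17 9 18
f 17 18 11
f 18 9 19
f 18 19 11
f 19 9 20
f 19 20 11
f 20 9 21
f 20 21 11
f 21 9 22
f 21 22 11
f 22 9 23
f 22 23 11
f 23 9 24
f 23 24 11
f 24 9 10
f 24 10 11
f 25 62 41
f 62 36 65
f 41 65 30
f 62 65 41
f 25 41 37
f 41 30 42
f 37 42 26
f 41 42 37
f 25 37 46
f 37 26 47
f 46 47 32
f 37 47 46
f 25 46 58
f 46 32 61
f 58 61 35
f 46 61 58
f 25 58 62
f 58 35 66
f 62 66 36
f 58 66 62
f 26 42 53
f 42 30 56
f 53 56 34
f 42 56 53
f 30 65 43
f 65 36 64
f 43 64 29
f 65 64 43
f 36 66 63
f 66 35 59
f 63 59 27
f 66 59 63
f 35 61 60
f 61 32 48
f 60 48 31
f 61 48 60
f 32 47 52
f 47 26 49
f 52 49 33
f 47 49 52
f 28 54 40
f 54 34 55
f 40 55 29
f 54 55 40
f 28 40 38
f 40 29 39
f 38 39 27
f 40 39 38
f 28 38 45
f 38 27 44
f 45 44 31
f 38 44 45
f 28 45 50
f 45 31 51
f 50 51 33
f 45 51 50
f 28 50 54
f 50 33 57
f 54 57 34
f 50 57 54
f 29 55 43
f 55 34 56
f 43 56 30
f 55 56 43
f 27 39 63
f 39 29 64
f 63 64 36
f 39 64 63
f 31 44 60
f 44 27 59
f 60 59 35
f 44 59 60
f 33 51 52
f 51 31 48
f 52 48 32
f 51 48 52
f 34 57 53
f 57 33 49
f 53 49 26
f 57 49 53



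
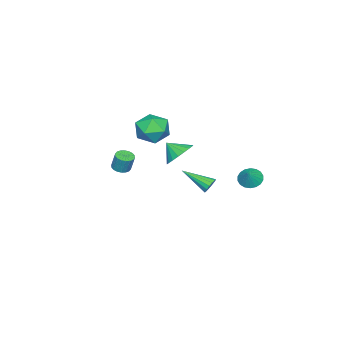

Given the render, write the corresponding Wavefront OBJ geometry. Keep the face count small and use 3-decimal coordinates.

v -3.073 2.073 -1.6
v -2.718 1.498 -1.783
v -2.407 2.247 -0.86
v -2.584 1.72 -1.956
v -2.547 2.011 -2.058
v -2.615 2.315 -2.07
v -2.772 2.571 -1.988
v -2.99 2.728 -1.83
v -3.224 2.756 -1.625
v -3.428 2.647 -1.416
v -3.561 2.425 -1.243
v -3.598 2.134 -1.141
v -3.531 1.83 -1.129
v -3.373 1.574 -1.211
v -3.156 1.417 -1.37
v -2.922 1.389 -1.574
v -0.79 -1.837 1.938
v -0.123 -2.674 1.872
v -2.137 -2.886 1.628
v -1.47 -3.723 1.562
v -1.635 -3.242 2.506
v -0.803 -2.593 2.698
v -1.457 -2.967 0.802
v -0.625 -2.318 0.994
v -0.535 -3.372 1.171
v -0.645 -3.542 2.224
v -1.615 -2.018 1.276
v -1.725 -2.188 2.329
v -3.788 -0.732 -3.311
v -3.48 -0.901 -3.722
v -3.572 -2.388 -2.469
v -3.302 -0.785 -3.54
v -3.254 -0.655 -3.297
v -3.349 -0.546 -3.058
v -3.562 -0.487 -2.887
v -3.835 -0.493 -2.829
v -4.096 -0.564 -2.901
v -4.274 -0.679 -3.083
v -4.322 -0.809 -3.325
v -4.227 -0.919 -3.564
v -4.015 -0.978 -3.736
v -3.741 -0.972 -3.793
v 3.514 1.567 3.055
v 4.126 1.171 2.562
v 3.566 0.813 3.725
v 4.339 1.397 2.8
v 4.388 1.658 3.088
v 4.265 1.9 3.37
v 3.992 2.076 3.589
v 3.625 2.152 3.703
v 3.235 2.111 3.688
v 2.901 1.963 3.547
v 2.689 1.736 3.309
v 2.639 1.475 3.021
v 2.763 1.233 2.739
v 3.036 1.057 2.52
v 3.403 0.982 2.407
v 3.792 1.022 2.422
v 0.738 -3.594 -0.51
v 1.258 -3.515 -0.579
v 1.342 -3.208 0.4
v 0.822 -3.286 0.47
v 1.165 -3.306 -0.637
v 1.249 -2.999 0.343
v 0.987 -3.154 -0.669
v 1.071 -2.847 0.31
v 0.761 -3.089 -0.67
v 0.845 -2.782 0.309
v 0.529 -3.124 -0.639
v 0.613 -2.817 0.34
v 0.34 -3.252 -0.583
v 0.424 -2.945 0.397
v 0.229 -3.448 -0.512
v 0.313 -3.14 0.468
v 0.218 -3.672 -0.44
v 0.302 -3.365 0.539
v 0.311 -3.881 -0.383
v 0.395 -3.574 0.597
v 0.489 -4.033 -0.35
v 0.573 -3.726 0.629
v 0.715 -4.098 -0.349
v 0.799 -3.791 0.63
v 0.947 -4.063 -0.38
v 1.031 -3.756 0.599
v 1.136 -3.935 -0.437
v 1.22 -3.628 0.543
v 1.247 -3.74 -0.508
v 1.331 -3.432 0.472
f 2 1 4
f 2 4 3
f 4 1 5
f 4 5 3
f 5 1 6
f 5 6 3
f 6 1 7
f 6 7 3
f 7 1 8
f 7 8 3
f 8 1 9
f 8 9 3
f 9 1 10
f 9 10 3
f 10 1 11
f 10 11 3
f 11 1 12
f 11 12 3
f 12 1 13
f 12 13 3
f 13 1 14
f 13 14 3
f 14 1 15
f 14 15 3
f 15 1 16
f 15 16 3
f 16 1 2
f 16 2 3
f 17 28 22
f 17 22 18
f 17 18 24
f 17 24 27
f 17 27 28
f 18 22 26
f 22 28 21
f 28 27 19
f 27 24 23
f 24 18 25
f 20 26 21
f 20 21 19
f 20 19 23
f 20 23 25
f 20 25 26
f 21 26 22
f 19 21 28
f 23 19 27
f 25 23 24
f 26 25 18
f 30 29 32
f 30 32 31
f 32 29 33
f 32 33 31
f 33 29 34
f 33 34 31
f 34 29 35
f 34 35 31
f 35 29 36
f 35 36 31
f 36 29 37
f 36 37 31
f 37 29 38
f 37 38 31
f 38 29 39
f 38 39 31
f 39 29 40
f 39 40 31
f 40 29 41
f 40 41 31
f 41 29 42
f 41 42 31
f 42 29 30
f 42 30 31
f 44 43 46
f 44 46 45
f 46 43 47
f 46 47 45
f 47 43 48
f 47 48 45
f 48 43 49
f 48 49 45
f 49 43 50
f 49 50 45
f 50 43 51
f 50 51 45
f 51 43 52
f 51 52 45
f 52 43 53
f 52 53 45
f 53 43 54
f 53 54 45
f 54 43 55
f 54 55 45
f 55 43 56
f 55 56 45
f 56 43 57
f 56 57 45
f 57 43 58
f 57 58 45
f 58 43 44
f 58 44 45
f 60 59 63
f 60 63 61
f 61 63 64
f 61 64 62
f 63 59 65
f 63 65 64
f 64 65 66
f 64 66 62
f 65 59 67
f 65 67 66
f 66 67 68
f 66 68 62
f 67 59 69
f 67 69 68
f 68 69 70
f 68 70 62
f 69 59 71
f 69 71 70
f 70 71 72
f 70 72 62
f 71 59 73
f 71 73 72
f 72 73 74
f 72 74 62
f 73 59 75
f 73 75 74
f 74 75 76
f 74 76 62
f 75 59 77
f 75 77 76
f 76 77 78
f 76 78 62
f 77 59 79
f 77 79 78
f 78 79 80
f 78 80 62
f 79 59 81
f 79 81 80
f 80 81 82
f 80 82 62
f 81 59 83
f 81 83 82
f 82 83 84
f 82 84 62
f 83 59 85
f 83 85 84
f 84 85 86
f 84 86 62
f 85 59 87
f 85 87 86
f 86 87 88
f 86 88 62
f 87 59 60
f 87 60 88
f 88 60 61
f 88 61 62



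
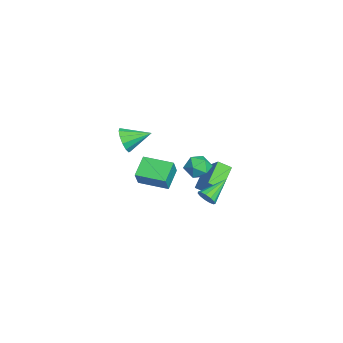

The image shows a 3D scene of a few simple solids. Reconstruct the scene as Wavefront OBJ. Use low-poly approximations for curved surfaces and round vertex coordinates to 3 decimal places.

v 4.314 1.484 -0.53
v 4.662 1.418 -0.009
v 3.306 2.656 0.29
v 4.812 1.679 -0.197
v 4.804 1.879 -0.49
v 4.641 1.953 -0.797
v 4.374 1.878 -1.019
v 4.088 1.678 -1.085
v 3.874 1.417 -0.976
v 3.8 1.177 -0.725
v 3.889 1.035 -0.412
v 4.113 1.035 -0.137
v 4.401 1.178 0.014
v 3.372 1.469 0.601
v 3.934 1.516 1.267
v 2.526 0.644 1.373
v 3.088 0.691 2.039
v 2.633 1.397 1.802
v 3.156 1.907 1.324
v 3.304 0.253 1.316
v 3.827 0.763 0.838
v 3.892 0.765 1.709
v 3.477 1.472 2.009
v 2.983 0.688 0.631
v 2.568 1.395 0.931
v 0.254 1.904 -3.022
v 0.198 1.112 -2.538
v -1.027 2.552 -2.113
v -1.084 1.76 -1.629
v 1.484 2.58 -1.771
v 1.427 1.788 -1.287
v 0.202 3.228 -0.862
v 0.146 2.436 -0.378
v -2.138 -2.086 -3.602
v -3.312 -1.547 -2.8
v -1.408 -0.324 -3.716
v -2.582 0.214 -2.914
v -1.458 -2.294 -2.466
v -2.632 -1.756 -1.664
v -0.728 -0.533 -2.58
v -1.902 0.006 -1.778
v -3.864 -2.805 -1.002
v -3.3 -3.1 -0.31
v -3.796 -1.215 -0.378
v -2.983 -2.957 -0.71
v -2.946 -2.766 -1.202
v -3.2 -2.587 -1.631
v -3.665 -2.477 -1.86
v -4.193 -2.472 -1.817
v -4.616 -2.573 -1.514
v -4.801 -2.747 -1.05
v -4.687 -2.94 -0.569
v -4.313 -3.09 -0.227
v -3.795 -3.15 -0.13
f 2 1 4
f 2 4 3
f 4 1 5
f 4 5 3
f 5 1 6
f 5 6 3
f 6 1 7
f 6 7 3
f 7 1 8
f 7 8 3
f 8 1 9
f 8 9 3
f 9 1 10
f 9 10 3
f 10 1 11
f 10 11 3
f 11 1 12
f 11 12 3
f 12 1 13
f 12 13 3
f 13 1 2
f 13 2 3
f 14 25 19
f 14 19 15
f 14 15 21
f 14 21 24
f 14 24 25
f 15 19 23
f 19 25 18
f 25 24 16
f 24 21 20
f 21 15 22
f 17 23 18
f 17 18 16
f 17 16 20
f 17 20 22
f 17 22 23
f 18 23 19
f 16 18 25
f 20 16 24
f 22 20 21
f 23 22 15
f 27 29 26
f 30 27 26
f 26 29 28
f 28 30 26
f 27 33 29
f 31 27 30
f 31 33 27
f 29 33 28
f 32 30 28
f 28 33 32
f 32 31 30
f 33 31 32
f 35 37 34
f 38 35 34
f 34 37 36
f 36 38 34
f 35 41 37
f 39 35 38
f 39 41 35
f 37 41 36
f 40 38 36
f 36 41 40
f 40 39 38
f 41 39 40
f 43 42 45
f 43 45 44
f 45 42 46
f 45 46 44
f 46 42 47
f 46 47 44
f 47 42 48
f 47 48 44
f 48 42 49
f 48 49 44
f 49 42 50
f 49 50 44
f 50 42 51
f 50 51 44
f 51 42 52
f 51 52 44
f 52 42 53
f 52 53 44
f 53 42 54
f 53 54 44
f 54 42 43
f 54 43 44



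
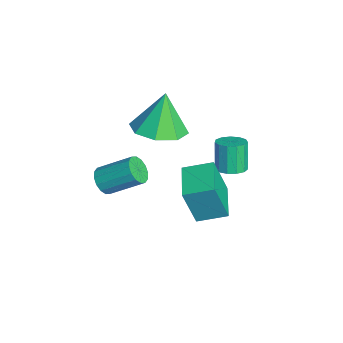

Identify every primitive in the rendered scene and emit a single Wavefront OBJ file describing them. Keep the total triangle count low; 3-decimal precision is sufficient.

v -3.115 1.19 -0.46
v -2.669 0.978 -0.268
v -3.079 1.037 0.751
v -3.525 1.25 0.56
v -2.628 1.273 -0.268
v -3.038 1.333 0.751
v -2.741 1.543 -0.33
v -3.151 1.602 0.689
v -2.973 1.7 -0.432
v -3.383 1.76 0.587
v -3.25 1.696 -0.543
v -3.66 1.755 0.476
v -3.485 1.531 -0.628
v -3.894 1.59 0.391
v -3.602 1.258 -0.659
v -4.011 1.317 0.36
v -3.564 0.963 -0.627
v -3.974 1.023 0.392
v -3.384 0.741 -0.542
v -3.794 0.8 0.478
v -3.119 0.661 -0.43
v -3.528 0.72 0.589
v -2.852 0.749 -0.328
v -3.262 0.809 0.691
v -1.504 -3.076 1.121
v -1.041 -3.075 0.907
v -0.713 -2.042 1.625
v -1.176 -2.044 1.839
v -1.189 -2.92 0.752
v -0.86 -1.888 1.47
v -1.421 -2.808 0.696
v -1.092 -1.775 1.414
v -1.675 -2.767 0.754
v -1.346 -1.734 1.471
v -1.884 -2.809 0.91
v -1.555 -1.776 1.628
v -1.991 -2.923 1.123
v -1.662 -1.89 1.84
v -1.967 -3.078 1.335
v -1.639 -2.045 2.053
v -1.82 -3.232 1.49
v -1.491 -2.2 2.208
v -1.588 -3.345 1.546
v -1.259 -2.312 2.264
v -1.334 -3.386 1.489
v -1.005 -2.353 2.206
v -1.125 -3.344 1.332
v -0.796 -2.311 2.05
v -1.018 -3.23 1.12
v -0.689 -2.197 1.837
v -0.723 -0.366 0.811
v -0.685 -0.804 2.214
v -0.557 0.577 1.101
v -0.519 0.139 2.504
v 0.539 -0.559 0.716
v 0.577 -0.997 2.119
v 0.705 0.384 1.006
v 0.743 -0.054 2.409
v -3.289 -1.105 1.788
v -2.41 -1.356 2.047
v -3.631 -0.835 3.212
v -2.464 -0.647 1.899
v -3.002 -0.206 1.686
v -3.707 -0.292 1.532
v -4.168 -0.855 1.529
v -4.113 -1.564 1.677
v -3.576 -2.005 1.89
v -2.87 -1.919 2.043
f 2 1 5
f 2 5 3
f 3 5 6
f 3 6 4
f 5 1 7
f 5 7 6
f 6 7 8
f 6 8 4
f 7 1 9
f 7 9 8
f 8 9 10
f 8 10 4
f 9 1 11
f 9 11 10
f 10 11 12
f 10 12 4
f 11 1 13
f 11 13 12
f 12 13 14
f 12 14 4
f 13 1 15
f 13 15 14
f 14 15 16
f 14 16 4
f 15 1 17
f 15 17 16
f 16 17 18
f 16 18 4
f 17 1 19
f 17 19 18
f 18 19 20
f 18 20 4
f 19 1 21
f 19 21 20
f 20 21 22
f 20 22 4
f 21 1 23
f 21 23 22
f 22 23 24
f 22 24 4
f 23 1 2
f 23 2 24
f 24 2 3
f 24 3 4
f 26 25 29
f 26 29 27
f 27 29 30
f 27 30 28
f 29 25 31
f 29 31 30
f 30 31 32
f 30 32 28
f 31 25 33
f 31 33 32
f 32 33 34
f 32 34 28
f 33 25 35
f 33 35 34
f 34 35 36
f 34 36 28
f 35 25 37
f 35 37 36
f 36 37 38
f 36 38 28
f 37 25 39
f 37 39 38
f 38 39 40
f 38 40 28
f 39 25 41
f 39 41 40
f 40 41 42
f 40 42 28
f 41 25 43
f 41 43 42
f 42 43 44
f 42 44 28
f 43 25 45
f 43 45 44
f 44 45 46
f 44 46 28
f 45 25 47
f 45 47 46
f 46 47 48
f 46 48 28
f 47 25 49
f 47 49 48
f 48 49 50
f 48 50 28
f 49 25 26
f 49 26 50
f 50 26 27
f 50 27 28
f 52 54 51
f 55 52 51
f 51 54 53
f 53 55 51
f 52 58 54
f 56 52 55
f 56 58 52
f 54 58 53
f 57 55 53
f 53 58 57
f 57 56 55
f 58 56 57
f 60 59 62
f 60 62 61
f 62 59 63
f 62 63 61
f 63 59 64
f 63 64 61
f 64 59 65
f 64 65 61
f 65 59 66
f 65 66 61
f 66 59 67
f 66 67 61
f 67 59 68
f 67 68 61
f 68 59 60
f 68 60 61

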